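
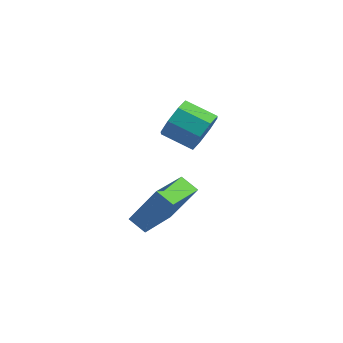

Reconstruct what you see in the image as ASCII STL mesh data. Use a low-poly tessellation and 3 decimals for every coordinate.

solid 
facet normal 0.886 0.237 -0.399
outer loop
vertex -0.143 2.172 4.016
vertex -0.382 1.76 3.24
vertex -0.459 2.604 3.571
endloop
endfacet
facet normal 0.096 0.747 0.657
outer loop
vertex -0.143 2.172 4.016
vertex -0.459 2.604 3.571
vertex -1.338 1.852 4.555
endloop
endfacet
facet normal 0.096 0.748 0.657
outer loop
vertex -1.338 1.852 4.555
vertex -0.459 2.604 3.571
vertex -1.655 2.284 4.11
endloop
endfacet
facet normal -0.885 -0.237 0.400
outer loop
vertex -1.338 1.852 4.555
vertex -1.655 2.284 4.11
vertex -1.578 1.44 3.78
endloop
endfacet
facet normal 0.886 0.237 -0.399
outer loop
vertex -0.459 2.604 3.571
vertex -0.382 1.76 3.24
vertex -0.73 2.542 2.933
endloop
endfacet
facet normal -0.253 0.967 0.013
outer loop
vertex -0.459 2.604 3.571
vertex -0.73 2.542 2.933
vertex -1.655 2.284 4.11
endloop
endfacet
facet normal -0.253 0.967 0.013
outer loop
vertex -1.655 2.284 4.11
vertex -0.73 2.542 2.933
vertex -1.926 2.222 3.472
endloop
endfacet
facet normal -0.886 -0.237 0.399
outer loop
vertex -1.655 2.284 4.11
vertex -1.926 2.222 3.472
vertex -1.578 1.44 3.78
endloop
endfacet
facet normal 0.885 0.237 -0.400
outer loop
vertex -0.73 2.542 2.933
vertex -0.382 1.76 3.24
vertex -0.798 2.022 2.474
endloop
endfacet
facet normal -0.454 0.622 -0.638
outer loop
vertex -0.73 2.542 2.933
vertex -0.798 2.022 2.474
vertex -1.926 2.222 3.472
endloop
endfacet
facet normal -0.454 0.622 -0.638
outer loop
vertex -1.926 2.222 3.472
vertex -0.798 2.022 2.474
vertex -1.993 1.702 3.013
endloop
endfacet
facet normal -0.886 -0.237 0.398
outer loop
vertex -1.926 2.222 3.472
vertex -1.993 1.702 3.013
vertex -1.578 1.44 3.78
endloop
endfacet
facet normal 0.885 0.237 -0.400
outer loop
vertex -0.798 2.022 2.474
vertex -0.382 1.76 3.24
vertex -0.622 1.348 2.465
endloop
endfacet
facet normal -0.390 -0.089 -0.917
outer loop
vertex -0.798 2.022 2.474
vertex -0.622 1.348 2.465
vertex -1.993 1.702 3.013
endloop
endfacet
facet normal -0.390 -0.089 -0.917
outer loop
vertex -1.993 1.702 3.013
vertex -0.622 1.348 2.465
vertex -1.817 1.028 3.004
endloop
endfacet
facet normal -0.886 -0.237 0.399
outer loop
vertex -1.993 1.702 3.013
vertex -1.817 1.028 3.004
vertex -1.578 1.44 3.78
endloop
endfacet
facet normal 0.885 0.237 -0.400
outer loop
vertex -0.622 1.348 2.465
vertex -0.382 1.76 3.24
vertex -0.305 0.916 2.91
endloop
endfacet
facet normal -0.096 -0.748 -0.657
outer loop
vertex -0.622 1.348 2.465
vertex -0.305 0.916 2.91
vertex -1.817 1.028 3.004
endloop
endfacet
facet normal -0.096 -0.747 -0.657
outer loop
vertex -1.817 1.028 3.004
vertex -0.305 0.916 2.91
vertex -1.501 0.596 3.449
endloop
endfacet
facet normal -0.886 -0.237 0.399
outer loop
vertex -1.817 1.028 3.004
vertex -1.501 0.596 3.449
vertex -1.578 1.44 3.78
endloop
endfacet
facet normal 0.886 0.237 -0.399
outer loop
vertex -0.305 0.916 2.91
vertex -0.382 1.76 3.24
vertex -0.034 0.978 3.548
endloop
endfacet
facet normal 0.253 -0.967 -0.013
outer loop
vertex -0.305 0.916 2.91
vertex -0.034 0.978 3.548
vertex -1.501 0.596 3.449
endloop
endfacet
facet normal 0.253 -0.967 -0.013
outer loop
vertex -1.501 0.596 3.449
vertex -0.034 0.978 3.548
vertex -1.23 0.658 4.087
endloop
endfacet
facet normal -0.886 -0.237 0.399
outer loop
vertex -1.501 0.596 3.449
vertex -1.23 0.658 4.087
vertex -1.578 1.44 3.78
endloop
endfacet
facet normal 0.886 0.237 -0.398
outer loop
vertex -0.034 0.978 3.548
vertex -0.382 1.76 3.24
vertex 0.033 1.498 4.007
endloop
endfacet
facet normal 0.454 -0.622 0.638
outer loop
vertex -0.034 0.978 3.548
vertex 0.033 1.498 4.007
vertex -1.23 0.658 4.087
endloop
endfacet
facet normal 0.454 -0.622 0.638
outer loop
vertex -1.23 0.658 4.087
vertex 0.033 1.498 4.007
vertex -1.162 1.178 4.546
endloop
endfacet
facet normal -0.885 -0.237 0.400
outer loop
vertex -1.23 0.658 4.087
vertex -1.162 1.178 4.546
vertex -1.578 1.44 3.78
endloop
endfacet
facet normal 0.886 0.237 -0.399
outer loop
vertex 0.033 1.498 4.007
vertex -0.382 1.76 3.24
vertex -0.143 2.172 4.016
endloop
endfacet
facet normal 0.390 0.089 0.917
outer loop
vertex 0.033 1.498 4.007
vertex -0.143 2.172 4.016
vertex -1.162 1.178 4.546
endloop
endfacet
facet normal 0.390 0.089 0.917
outer loop
vertex -1.162 1.178 4.546
vertex -0.143 2.172 4.016
vertex -1.338 1.852 4.555
endloop
endfacet
facet normal -0.885 -0.237 0.400
outer loop
vertex -1.162 1.178 4.546
vertex -1.338 1.852 4.555
vertex -1.578 1.44 3.78
endloop
endfacet
facet normal -0.862 -0.030 0.506
outer loop
vertex -1.095 -0.209 0.876
vertex -1.305 1.581 0.625
vertex -2.087 -0.567 -0.834
endloop
endfacet
facet normal 0.116 -0.984 0.138
outer loop
vertex -1.355 -0.541 -1.265
vertex -1.095 -0.209 0.876
vertex -2.087 -0.567 -0.834
endloop
endfacet
facet normal -0.862 -0.030 0.506
outer loop
vertex -2.087 -0.567 -0.834
vertex -1.305 1.581 0.625
vertex -2.298 1.224 -1.086
endloop
endfacet
facet normal -0.495 -0.178 -0.851
outer loop
vertex -2.298 1.224 -1.086
vertex -1.355 -0.541 -1.265
vertex -2.087 -0.567 -0.834
endloop
endfacet
facet normal 0.495 0.177 0.851
outer loop
vertex -1.095 -0.209 0.876
vertex -0.573 1.607 0.194
vertex -1.305 1.581 0.625
endloop
endfacet
facet normal 0.115 -0.984 0.139
outer loop
vertex -0.362 -0.184 0.446
vertex -1.095 -0.209 0.876
vertex -1.355 -0.541 -1.265
endloop
endfacet
facet normal 0.493 0.178 0.851
outer loop
vertex -0.362 -0.184 0.446
vertex -0.573 1.607 0.194
vertex -1.095 -0.209 0.876
endloop
endfacet
facet normal -0.116 0.984 -0.138
outer loop
vertex -1.305 1.581 0.625
vertex -0.573 1.607 0.194
vertex -2.298 1.224 -1.086
endloop
endfacet
facet normal -0.493 -0.177 -0.852
outer loop
vertex -1.565 1.249 -1.516
vertex -1.355 -0.541 -1.265
vertex -2.298 1.224 -1.086
endloop
endfacet
facet normal -0.115 0.984 -0.139
outer loop
vertex -2.298 1.224 -1.086
vertex -0.573 1.607 0.194
vertex -1.565 1.249 -1.516
endloop
endfacet
facet normal 0.862 0.030 -0.506
outer loop
vertex -1.565 1.249 -1.516
vertex -0.362 -0.184 0.446
vertex -1.355 -0.541 -1.265
endloop
endfacet
facet normal 0.862 0.030 -0.506
outer loop
vertex -0.573 1.607 0.194
vertex -0.362 -0.184 0.446
vertex -1.565 1.249 -1.516
endloop
endfacet

endsolid


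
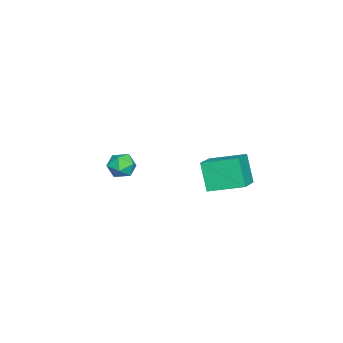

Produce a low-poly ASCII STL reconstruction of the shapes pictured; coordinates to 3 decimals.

solid 
facet normal -0.706 -0.708 0.020
outer loop
vertex -1.536 -3.852 -2.703
vertex -0.893 -4.502 -3.017
vertex -1.011 -4.358 -2.068
endloop
endfacet
facet normal -0.829 -0.212 0.517
outer loop
vertex -1.536 -3.852 -2.703
vertex -1.011 -4.358 -2.068
vertex -1.163 -3.414 -1.925
endloop
endfacet
facet normal -0.888 0.420 0.189
outer loop
vertex -1.536 -3.852 -2.703
vertex -1.163 -3.414 -1.925
vertex -1.138 -2.974 -2.786
endloop
endfacet
facet normal -0.800 0.314 -0.511
outer loop
vertex -1.536 -3.852 -2.703
vertex -1.138 -2.974 -2.786
vertex -0.971 -3.646 -3.461
endloop
endfacet
facet normal -0.688 -0.383 -0.617
outer loop
vertex -1.536 -3.852 -2.703
vertex -0.971 -3.646 -3.461
vertex -0.893 -4.502 -3.017
endloop
endfacet
facet normal -0.261 -0.185 0.947
outer loop
vertex -1.163 -3.414 -1.925
vertex -1.011 -4.358 -2.068
vertex -0.289 -3.794 -1.759
endloop
endfacet
facet normal -0.061 -0.988 0.142
outer loop
vertex -1.011 -4.358 -2.068
vertex -0.893 -4.502 -3.017
vertex -0.122 -4.466 -2.434
endloop
endfacet
facet normal -0.033 -0.463 -0.886
outer loop
vertex -0.893 -4.502 -3.017
vertex -0.971 -3.646 -3.461
vertex -0.097 -4.026 -3.295
endloop
endfacet
facet normal -0.214 0.665 -0.715
outer loop
vertex -0.971 -3.646 -3.461
vertex -1.138 -2.974 -2.786
vertex -0.249 -3.082 -3.152
endloop
endfacet
facet normal -0.355 0.837 0.417
outer loop
vertex -1.138 -2.974 -2.786
vertex -1.163 -3.414 -1.925
vertex -0.367 -2.938 -2.203
endloop
endfacet
facet normal 0.800 -0.314 0.511
outer loop
vertex 0.276 -3.588 -2.517
vertex -0.289 -3.794 -1.759
vertex -0.122 -4.466 -2.434
endloop
endfacet
facet normal 0.888 -0.420 -0.189
outer loop
vertex 0.276 -3.588 -2.517
vertex -0.122 -4.466 -2.434
vertex -0.097 -4.026 -3.295
endloop
endfacet
facet normal 0.829 0.212 -0.517
outer loop
vertex 0.276 -3.588 -2.517
vertex -0.097 -4.026 -3.295
vertex -0.249 -3.082 -3.152
endloop
endfacet
facet normal 0.706 0.708 -0.020
outer loop
vertex 0.276 -3.588 -2.517
vertex -0.249 -3.082 -3.152
vertex -0.367 -2.938 -2.203
endloop
endfacet
facet normal 0.688 0.383 0.617
outer loop
vertex 0.276 -3.588 -2.517
vertex -0.367 -2.938 -2.203
vertex -0.289 -3.794 -1.759
endloop
endfacet
facet normal 0.214 -0.665 0.715
outer loop
vertex -0.122 -4.466 -2.434
vertex -0.289 -3.794 -1.759
vertex -1.011 -4.358 -2.068
endloop
endfacet
facet normal 0.355 -0.837 -0.417
outer loop
vertex -0.097 -4.026 -3.295
vertex -0.122 -4.466 -2.434
vertex -0.893 -4.502 -3.017
endloop
endfacet
facet normal 0.261 0.185 -0.947
outer loop
vertex -0.249 -3.082 -3.152
vertex -0.097 -4.026 -3.295
vertex -0.971 -3.646 -3.461
endloop
endfacet
facet normal 0.061 0.988 -0.142
outer loop
vertex -0.367 -2.938 -2.203
vertex -0.249 -3.082 -3.152
vertex -1.138 -2.974 -2.786
endloop
endfacet
facet normal 0.033 0.463 0.886
outer loop
vertex -0.289 -3.794 -1.759
vertex -0.367 -2.938 -2.203
vertex -1.163 -3.414 -1.925
endloop
endfacet
facet normal -0.931 0.024 -0.365
outer loop
vertex 2.681 2.166 0.678
vertex 2.516 4.215 1.236
vertex 3.374 2.694 -1.056
endloop
endfacet
facet normal 0.078 -0.962 -0.262
outer loop
vertex 5.264 2.645 -0.316
vertex 2.681 2.166 0.678
vertex 3.374 2.694 -1.056
endloop
endfacet
facet normal -0.931 0.024 -0.365
outer loop
vertex 3.374 2.694 -1.056
vertex 2.516 4.215 1.236
vertex 3.209 4.743 -0.498
endloop
endfacet
facet normal 0.357 0.272 -0.894
outer loop
vertex 3.209 4.743 -0.498
vertex 5.264 2.645 -0.316
vertex 3.374 2.694 -1.056
endloop
endfacet
facet normal -0.357 -0.272 0.894
outer loop
vertex 2.681 2.166 0.678
vertex 4.406 4.166 1.976
vertex 2.516 4.215 1.236
endloop
endfacet
facet normal 0.078 -0.962 -0.262
outer loop
vertex 4.571 2.117 1.418
vertex 2.681 2.166 0.678
vertex 5.264 2.645 -0.316
endloop
endfacet
facet normal -0.357 -0.272 0.894
outer loop
vertex 4.571 2.117 1.418
vertex 4.406 4.166 1.976
vertex 2.681 2.166 0.678
endloop
endfacet
facet normal -0.078 0.962 0.262
outer loop
vertex 2.516 4.215 1.236
vertex 4.406 4.166 1.976
vertex 3.209 4.743 -0.498
endloop
endfacet
facet normal 0.357 0.272 -0.894
outer loop
vertex 5.099 4.694 0.242
vertex 5.264 2.645 -0.316
vertex 3.209 4.743 -0.498
endloop
endfacet
facet normal -0.078 0.962 0.262
outer loop
vertex 3.209 4.743 -0.498
vertex 4.406 4.166 1.976
vertex 5.099 4.694 0.242
endloop
endfacet
facet normal 0.931 -0.024 0.365
outer loop
vertex 5.099 4.694 0.242
vertex 4.571 2.117 1.418
vertex 5.264 2.645 -0.316
endloop
endfacet
facet normal 0.931 -0.024 0.365
outer loop
vertex 4.406 4.166 1.976
vertex 4.571 2.117 1.418
vertex 5.099 4.694 0.242
endloop
endfacet

endsolid


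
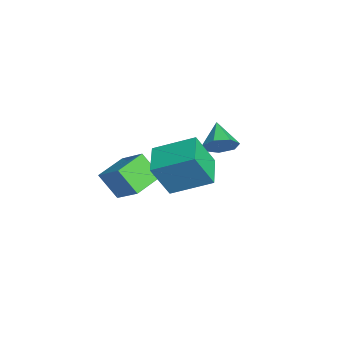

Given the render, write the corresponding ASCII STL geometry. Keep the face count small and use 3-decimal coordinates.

solid 
facet normal -0.964 0.177 0.200
outer loop
vertex 1.146 -1.559 1.057
vertex 1.687 0.354 1.975
vertex 0.945 -0.653 -0.714
endloop
endfacet
facet normal -0.246 -0.874 -0.419
outer loop
vertex 2.593 -0.954 -1.055
vertex 1.146 -1.559 1.057
vertex 0.945 -0.653 -0.714
endloop
endfacet
facet normal -0.964 0.177 0.200
outer loop
vertex 0.945 -0.653 -0.714
vertex 1.687 0.354 1.975
vertex 1.486 1.261 0.204
endloop
endfacet
facet normal -0.100 0.453 -0.886
outer loop
vertex 1.486 1.261 0.204
vertex 2.593 -0.954 -1.055
vertex 0.945 -0.653 -0.714
endloop
endfacet
facet normal 0.100 -0.453 0.886
outer loop
vertex 1.146 -1.559 1.057
vertex 3.335 0.053 1.634
vertex 1.687 0.354 1.975
endloop
endfacet
facet normal -0.247 -0.874 -0.419
outer loop
vertex 2.794 -1.861 0.716
vertex 1.146 -1.559 1.057
vertex 2.593 -0.954 -1.055
endloop
endfacet
facet normal 0.100 -0.453 0.886
outer loop
vertex 2.794 -1.861 0.716
vertex 3.335 0.053 1.634
vertex 1.146 -1.559 1.057
endloop
endfacet
facet normal 0.246 0.874 0.419
outer loop
vertex 1.687 0.354 1.975
vertex 3.335 0.053 1.634
vertex 1.486 1.261 0.204
endloop
endfacet
facet normal -0.100 0.453 -0.886
outer loop
vertex 3.134 0.959 -0.137
vertex 2.593 -0.954 -1.055
vertex 1.486 1.261 0.204
endloop
endfacet
facet normal 0.247 0.874 0.419
outer loop
vertex 1.486 1.261 0.204
vertex 3.335 0.053 1.634
vertex 3.134 0.959 -0.137
endloop
endfacet
facet normal 0.964 -0.177 -0.200
outer loop
vertex 3.134 0.959 -0.137
vertex 2.794 -1.861 0.716
vertex 2.593 -0.954 -1.055
endloop
endfacet
facet normal 0.964 -0.177 -0.200
outer loop
vertex 3.335 0.053 1.634
vertex 2.794 -1.861 0.716
vertex 3.134 0.959 -0.137
endloop
endfacet
facet normal -0.352 -0.507 0.787
outer loop
vertex -2.07 -2.777 -2.5
vertex -3.214 -1.491 -2.183
vertex -3.31 -3.611 -3.591
endloop
endfacet
facet normal 0.654 -0.735 -0.181
outer loop
vertex -2.726 -2.769 -4.897
vertex -2.07 -2.777 -2.5
vertex -3.31 -3.611 -3.591
endloop
endfacet
facet normal -0.352 -0.507 0.787
outer loop
vertex -3.31 -3.611 -3.591
vertex -3.214 -1.491 -2.183
vertex -4.454 -2.324 -3.274
endloop
endfacet
facet normal -0.670 -0.450 -0.590
outer loop
vertex -4.454 -2.324 -3.274
vertex -2.726 -2.769 -4.897
vertex -3.31 -3.611 -3.591
endloop
endfacet
facet normal 0.670 0.451 0.590
outer loop
vertex -2.07 -2.777 -2.5
vertex -2.63 -0.649 -3.489
vertex -3.214 -1.491 -2.183
endloop
endfacet
facet normal 0.653 -0.735 -0.181
outer loop
vertex -1.486 -1.936 -3.806
vertex -2.07 -2.777 -2.5
vertex -2.726 -2.769 -4.897
endloop
endfacet
facet normal 0.670 0.450 0.590
outer loop
vertex -1.486 -1.936 -3.806
vertex -2.63 -0.649 -3.489
vertex -2.07 -2.777 -2.5
endloop
endfacet
facet normal -0.653 0.735 0.182
outer loop
vertex -3.214 -1.491 -2.183
vertex -2.63 -0.649 -3.489
vertex -4.454 -2.324 -3.274
endloop
endfacet
facet normal -0.670 -0.451 -0.590
outer loop
vertex -3.87 -1.483 -4.58
vertex -2.726 -2.769 -4.897
vertex -4.454 -2.324 -3.274
endloop
endfacet
facet normal -0.654 0.735 0.181
outer loop
vertex -4.454 -2.324 -3.274
vertex -2.63 -0.649 -3.489
vertex -3.87 -1.483 -4.58
endloop
endfacet
facet normal 0.352 0.507 -0.787
outer loop
vertex -3.87 -1.483 -4.58
vertex -1.486 -1.936 -3.806
vertex -2.726 -2.769 -4.897
endloop
endfacet
facet normal 0.352 0.507 -0.787
outer loop
vertex -2.63 -0.649 -3.489
vertex -1.486 -1.936 -3.806
vertex -3.87 -1.483 -4.58
endloop
endfacet
facet normal 0.844 -0.010 -0.537
outer loop
vertex -2.393 2.641 -1.038
vertex -2.853 2.242 -1.754
vertex -2.728 3.156 -1.574
endloop
endfacet
facet normal -0.094 0.688 0.720
outer loop
vertex -2.393 2.641 -1.038
vertex -2.728 3.156 -1.574
vertex -4.187 2.258 -0.906
endloop
endfacet
facet normal 0.844 -0.010 -0.536
outer loop
vertex -2.728 3.156 -1.574
vertex -2.853 2.242 -1.754
vertex -3.157 2.982 -2.246
endloop
endfacet
facet normal -0.492 0.866 0.090
outer loop
vertex -2.728 3.156 -1.574
vertex -3.157 2.982 -2.246
vertex -4.187 2.258 -0.906
endloop
endfacet
facet normal 0.844 -0.010 -0.536
outer loop
vertex -3.157 2.982 -2.246
vertex -2.853 2.242 -1.754
vertex -3.357 2.251 -2.547
endloop
endfacet
facet normal -0.819 0.395 -0.416
outer loop
vertex -3.157 2.982 -2.246
vertex -3.357 2.251 -2.547
vertex -4.187 2.258 -0.906
endloop
endfacet
facet normal 0.844 -0.011 -0.536
outer loop
vertex -3.357 2.251 -2.547
vertex -2.853 2.242 -1.754
vertex -3.178 1.513 -2.25
endloop
endfacet
facet normal -0.830 -0.370 -0.418
outer loop
vertex -3.357 2.251 -2.547
vertex -3.178 1.513 -2.25
vertex -4.187 2.258 -0.906
endloop
endfacet
facet normal 0.844 -0.011 -0.537
outer loop
vertex -3.178 1.513 -2.25
vertex -2.853 2.242 -1.754
vertex -2.754 1.323 -1.58
endloop
endfacet
facet normal -0.516 -0.852 0.085
outer loop
vertex -3.178 1.513 -2.25
vertex -2.754 1.323 -1.58
vertex -4.187 2.258 -0.906
endloop
endfacet
facet normal 0.844 -0.011 -0.536
outer loop
vertex -2.754 1.323 -1.58
vertex -2.853 2.242 -1.754
vertex -2.405 1.825 -1.04
endloop
endfacet
facet normal -0.114 -0.690 0.715
outer loop
vertex -2.754 1.323 -1.58
vertex -2.405 1.825 -1.04
vertex -4.187 2.258 -0.906
endloop
endfacet
facet normal 0.844 -0.011 -0.536
outer loop
vertex -2.405 1.825 -1.04
vertex -2.853 2.242 -1.754
vertex -2.393 2.641 -1.038
endloop
endfacet
facet normal 0.074 -0.004 0.997
outer loop
vertex -2.405 1.825 -1.04
vertex -2.393 2.641 -1.038
vertex -4.187 2.258 -0.906
endloop
endfacet

endsolid


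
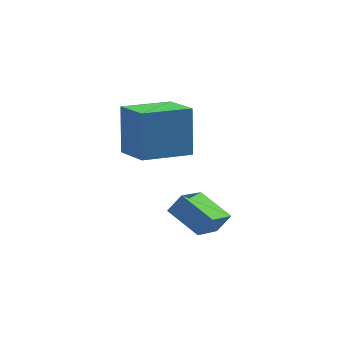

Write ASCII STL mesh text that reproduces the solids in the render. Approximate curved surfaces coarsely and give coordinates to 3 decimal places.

solid 
facet normal -0.607 -0.176 -0.775
outer loop
vertex -1.421 -3.183 -0.378
vertex -0.596 -1.985 -1.297
vertex -0.452 -4.248 -0.896
endloop
endfacet
facet normal -0.479 -0.696 0.534
outer loop
vertex 0.076 -4.095 -0.223
vertex -1.421 -3.183 -0.378
vertex -0.452 -4.248 -0.896
endloop
endfacet
facet normal -0.607 -0.176 -0.775
outer loop
vertex -0.452 -4.248 -0.896
vertex -0.596 -1.985 -1.297
vertex 0.373 -3.05 -1.815
endloop
endfacet
facet normal 0.633 -0.696 -0.339
outer loop
vertex 0.373 -3.05 -1.815
vertex 0.076 -4.095 -0.223
vertex -0.452 -4.248 -0.896
endloop
endfacet
facet normal -0.633 0.696 0.339
outer loop
vertex -1.421 -3.183 -0.378
vertex -0.068 -1.832 -0.624
vertex -0.596 -1.985 -1.297
endloop
endfacet
facet normal -0.479 -0.696 0.534
outer loop
vertex -0.893 -3.03 0.295
vertex -1.421 -3.183 -0.378
vertex 0.076 -4.095 -0.223
endloop
endfacet
facet normal -0.633 0.696 0.339
outer loop
vertex -0.893 -3.03 0.295
vertex -0.068 -1.832 -0.624
vertex -1.421 -3.183 -0.378
endloop
endfacet
facet normal 0.479 0.696 -0.534
outer loop
vertex -0.596 -1.985 -1.297
vertex -0.068 -1.832 -0.624
vertex 0.373 -3.05 -1.815
endloop
endfacet
facet normal 0.633 -0.696 -0.339
outer loop
vertex 0.901 -2.897 -1.142
vertex 0.076 -4.095 -0.223
vertex 0.373 -3.05 -1.815
endloop
endfacet
facet normal 0.479 0.696 -0.534
outer loop
vertex 0.373 -3.05 -1.815
vertex -0.068 -1.832 -0.624
vertex 0.901 -2.897 -1.142
endloop
endfacet
facet normal 0.607 0.176 0.775
outer loop
vertex 0.901 -2.897 -1.142
vertex -0.893 -3.03 0.295
vertex 0.076 -4.095 -0.223
endloop
endfacet
facet normal 0.607 0.176 0.775
outer loop
vertex -0.068 -1.832 -0.624
vertex -0.893 -3.03 0.295
vertex 0.901 -2.897 -1.142
endloop
endfacet
facet normal -0.925 -0.329 0.191
outer loop
vertex -2.202 -2.104 4.131
vertex -2.827 -0.714 3.497
vertex -2.271 -2.967 2.306
endloop
endfacet
facet normal 0.379 -0.842 0.384
outer loop
vertex -0.413 -2.306 1.923
vertex -2.202 -2.104 4.131
vertex -2.271 -2.967 2.306
endloop
endfacet
facet normal -0.925 -0.329 0.192
outer loop
vertex -2.271 -2.967 2.306
vertex -2.827 -0.714 3.497
vertex -2.897 -1.578 1.673
endloop
endfacet
facet normal -0.034 -0.427 -0.904
outer loop
vertex -2.897 -1.578 1.673
vertex -0.413 -2.306 1.923
vertex -2.271 -2.967 2.306
endloop
endfacet
facet normal 0.034 0.427 0.903
outer loop
vertex -2.202 -2.104 4.131
vertex -0.969 -0.053 3.114
vertex -2.827 -0.714 3.497
endloop
endfacet
facet normal 0.379 -0.842 0.384
outer loop
vertex -0.343 -1.442 3.747
vertex -2.202 -2.104 4.131
vertex -0.413 -2.306 1.923
endloop
endfacet
facet normal 0.034 0.427 0.903
outer loop
vertex -0.343 -1.442 3.747
vertex -0.969 -0.053 3.114
vertex -2.202 -2.104 4.131
endloop
endfacet
facet normal -0.379 0.842 -0.384
outer loop
vertex -2.827 -0.714 3.497
vertex -0.969 -0.053 3.114
vertex -2.897 -1.578 1.673
endloop
endfacet
facet normal -0.034 -0.427 -0.903
outer loop
vertex -1.038 -0.916 1.289
vertex -0.413 -2.306 1.923
vertex -2.897 -1.578 1.673
endloop
endfacet
facet normal -0.379 0.842 -0.384
outer loop
vertex -2.897 -1.578 1.673
vertex -0.969 -0.053 3.114
vertex -1.038 -0.916 1.289
endloop
endfacet
facet normal 0.925 0.329 -0.191
outer loop
vertex -1.038 -0.916 1.289
vertex -0.343 -1.442 3.747
vertex -0.413 -2.306 1.923
endloop
endfacet
facet normal 0.925 0.330 -0.191
outer loop
vertex -0.969 -0.053 3.114
vertex -0.343 -1.442 3.747
vertex -1.038 -0.916 1.289
endloop
endfacet

endsolid


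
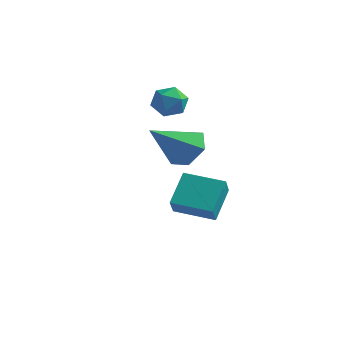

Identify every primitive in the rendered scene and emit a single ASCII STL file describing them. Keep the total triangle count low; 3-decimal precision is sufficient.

solid 
facet normal -0.987 -0.158 0.009
outer loop
vertex 1.306 -0.192 2.043
vertex 1.413 -0.848 2.243
vertex 1.337 -0.348 2.718
endloop
endfacet
facet normal -0.837 0.524 0.160
outer loop
vertex 1.306 -0.192 2.043
vertex 1.337 -0.348 2.718
vertex 1.65 0.224 2.48
endloop
endfacet
facet normal -0.468 0.794 -0.387
outer loop
vertex 1.306 -0.192 2.043
vertex 1.65 0.224 2.48
vertex 1.918 0.078 1.857
endloop
endfacet
facet normal -0.390 0.280 -0.877
outer loop
vertex 1.306 -0.192 2.043
vertex 1.918 0.078 1.857
vertex 1.772 -0.585 1.71
endloop
endfacet
facet normal -0.711 -0.309 -0.631
outer loop
vertex 1.306 -0.192 2.043
vertex 1.772 -0.585 1.71
vertex 1.413 -0.848 2.243
endloop
endfacet
facet normal -0.417 0.534 0.735
outer loop
vertex 1.65 0.224 2.48
vertex 1.337 -0.348 2.718
vertex 1.968 -0.175 2.95
endloop
endfacet
facet normal -0.660 -0.568 0.492
outer loop
vertex 1.337 -0.348 2.718
vertex 1.413 -0.848 2.243
vertex 1.822 -0.838 2.803
endloop
endfacet
facet normal -0.214 -0.811 -0.544
outer loop
vertex 1.413 -0.848 2.243
vertex 1.772 -0.585 1.71
vertex 2.09 -0.984 2.18
endloop
endfacet
facet normal 0.307 0.141 -0.941
outer loop
vertex 1.772 -0.585 1.71
vertex 1.918 0.078 1.857
vertex 2.403 -0.412 1.942
endloop
endfacet
facet normal 0.181 0.972 -0.150
outer loop
vertex 1.918 0.078 1.857
vertex 1.65 0.224 2.48
vertex 2.327 0.088 2.417
endloop
endfacet
facet normal 0.390 -0.280 0.877
outer loop
vertex 2.434 -0.568 2.617
vertex 1.968 -0.175 2.95
vertex 1.822 -0.838 2.803
endloop
endfacet
facet normal 0.468 -0.794 0.387
outer loop
vertex 2.434 -0.568 2.617
vertex 1.822 -0.838 2.803
vertex 2.09 -0.984 2.18
endloop
endfacet
facet normal 0.837 -0.524 -0.160
outer loop
vertex 2.434 -0.568 2.617
vertex 2.09 -0.984 2.18
vertex 2.403 -0.412 1.942
endloop
endfacet
facet normal 0.987 0.158 -0.009
outer loop
vertex 2.434 -0.568 2.617
vertex 2.403 -0.412 1.942
vertex 2.327 0.088 2.417
endloop
endfacet
facet normal 0.711 0.309 0.631
outer loop
vertex 2.434 -0.568 2.617
vertex 2.327 0.088 2.417
vertex 1.968 -0.175 2.95
endloop
endfacet
facet normal -0.307 -0.141 0.941
outer loop
vertex 1.822 -0.838 2.803
vertex 1.968 -0.175 2.95
vertex 1.337 -0.348 2.718
endloop
endfacet
facet normal -0.181 -0.972 0.150
outer loop
vertex 2.09 -0.984 2.18
vertex 1.822 -0.838 2.803
vertex 1.413 -0.848 2.243
endloop
endfacet
facet normal 0.417 -0.534 -0.735
outer loop
vertex 2.403 -0.412 1.942
vertex 2.09 -0.984 2.18
vertex 1.772 -0.585 1.71
endloop
endfacet
facet normal 0.660 0.568 -0.492
outer loop
vertex 2.327 0.088 2.417
vertex 2.403 -0.412 1.942
vertex 1.918 0.078 1.857
endloop
endfacet
facet normal 0.214 0.811 0.544
outer loop
vertex 1.968 -0.175 2.95
vertex 2.327 0.088 2.417
vertex 1.65 0.224 2.48
endloop
endfacet
facet normal 0.381 0.675 -0.631
outer loop
vertex 4.812 -3.263 1.971
vertex 4.064 -3.049 1.748
vertex 4.424 -2.673 2.368
endloop
endfacet
facet normal 0.592 -0.144 0.793
outer loop
vertex 4.812 -3.263 1.971
vertex 4.424 -2.673 2.368
vertex 3.396 -4.231 2.852
endloop
endfacet
facet normal 0.382 0.675 -0.631
outer loop
vertex 4.424 -2.673 2.368
vertex 4.064 -3.049 1.748
vertex 3.675 -2.459 2.144
endloop
endfacet
facet normal -0.161 0.388 0.908
outer loop
vertex 4.424 -2.673 2.368
vertex 3.675 -2.459 2.144
vertex 3.396 -4.231 2.852
endloop
endfacet
facet normal 0.381 0.675 -0.632
outer loop
vertex 3.675 -2.459 2.144
vertex 4.064 -3.049 1.748
vertex 3.315 -2.836 1.524
endloop
endfacet
facet normal -0.894 0.280 0.349
outer loop
vertex 3.675 -2.459 2.144
vertex 3.315 -2.836 1.524
vertex 3.396 -4.231 2.852
endloop
endfacet
facet normal 0.381 0.676 -0.631
outer loop
vertex 3.315 -2.836 1.524
vertex 4.064 -3.049 1.748
vertex 3.704 -3.426 1.127
endloop
endfacet
facet normal -0.875 -0.359 -0.324
outer loop
vertex 3.315 -2.836 1.524
vertex 3.704 -3.426 1.127
vertex 3.396 -4.231 2.852
endloop
endfacet
facet normal 0.381 0.675 -0.631
outer loop
vertex 3.704 -3.426 1.127
vertex 4.064 -3.049 1.748
vertex 4.452 -3.639 1.351
endloop
endfacet
facet normal -0.123 -0.891 -0.438
outer loop
vertex 3.704 -3.426 1.127
vertex 4.452 -3.639 1.351
vertex 3.396 -4.231 2.852
endloop
endfacet
facet normal 0.381 0.675 -0.631
outer loop
vertex 4.452 -3.639 1.351
vertex 4.064 -3.049 1.748
vertex 4.812 -3.263 1.971
endloop
endfacet
facet normal 0.610 -0.783 0.121
outer loop
vertex 4.452 -3.639 1.351
vertex 4.812 -3.263 1.971
vertex 3.396 -4.231 2.852
endloop
endfacet
facet normal -0.973 -0.197 0.118
outer loop
vertex 2.601 -0.734 -0.678
vertex 2.4 -0.163 -1.384
vertex 2.71 -1.811 -1.581
endloop
endfacet
facet normal 0.216 -0.614 0.759
outer loop
vertex 4.16 -1.517 -1.756
vertex 2.601 -0.734 -0.678
vertex 2.71 -1.811 -1.581
endloop
endfacet
facet normal -0.973 -0.197 0.118
outer loop
vertex 2.71 -1.811 -1.581
vertex 2.4 -0.163 -1.384
vertex 2.509 -1.24 -2.287
endloop
endfacet
facet normal 0.078 -0.764 -0.640
outer loop
vertex 2.509 -1.24 -2.287
vertex 4.16 -1.517 -1.756
vertex 2.71 -1.811 -1.581
endloop
endfacet
facet normal -0.078 0.764 0.640
outer loop
vertex 2.601 -0.734 -0.678
vertex 3.85 0.131 -1.559
vertex 2.4 -0.163 -1.384
endloop
endfacet
facet normal 0.216 -0.614 0.759
outer loop
vertex 4.051 -0.44 -0.853
vertex 2.601 -0.734 -0.678
vertex 4.16 -1.517 -1.756
endloop
endfacet
facet normal -0.078 0.764 0.640
outer loop
vertex 4.051 -0.44 -0.853
vertex 3.85 0.131 -1.559
vertex 2.601 -0.734 -0.678
endloop
endfacet
facet normal -0.216 0.614 -0.759
outer loop
vertex 2.4 -0.163 -1.384
vertex 3.85 0.131 -1.559
vertex 2.509 -1.24 -2.287
endloop
endfacet
facet normal 0.078 -0.764 -0.640
outer loop
vertex 3.959 -0.946 -2.462
vertex 4.16 -1.517 -1.756
vertex 2.509 -1.24 -2.287
endloop
endfacet
facet normal -0.216 0.614 -0.759
outer loop
vertex 2.509 -1.24 -2.287
vertex 3.85 0.131 -1.559
vertex 3.959 -0.946 -2.462
endloop
endfacet
facet normal 0.973 0.197 -0.118
outer loop
vertex 3.959 -0.946 -2.462
vertex 4.051 -0.44 -0.853
vertex 4.16 -1.517 -1.756
endloop
endfacet
facet normal 0.973 0.197 -0.118
outer loop
vertex 3.85 0.131 -1.559
vertex 4.051 -0.44 -0.853
vertex 3.959 -0.946 -2.462
endloop
endfacet

endsolid


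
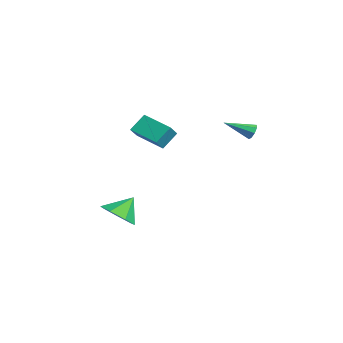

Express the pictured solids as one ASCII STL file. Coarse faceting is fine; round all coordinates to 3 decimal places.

solid 
facet normal 0.236 0.877 -0.418
outer loop
vertex 0.47 3.25 2.708
vertex 0.173 3.145 2.32
vertex 0.111 3.372 2.761
endloop
endfacet
facet normal 0.180 0.106 0.978
outer loop
vertex 0.47 3.25 2.708
vertex 0.111 3.372 2.761
vertex -0.213 1.715 3.0
endloop
endfacet
facet normal 0.237 0.877 -0.418
outer loop
vertex 0.111 3.372 2.761
vertex 0.173 3.145 2.32
vertex -0.212 3.361 2.555
endloop
endfacet
facet normal -0.530 0.222 0.819
outer loop
vertex 0.111 3.372 2.761
vertex -0.212 3.361 2.555
vertex -0.213 1.715 3.0
endloop
endfacet
facet normal 0.237 0.877 -0.418
outer loop
vertex -0.212 3.361 2.555
vertex 0.173 3.145 2.32
vertex -0.309 3.223 2.211
endloop
endfacet
facet normal -0.967 0.067 0.246
outer loop
vertex -0.212 3.361 2.555
vertex -0.309 3.223 2.211
vertex -0.213 1.715 3.0
endloop
endfacet
facet normal 0.236 0.877 -0.417
outer loop
vertex -0.309 3.223 2.211
vertex 0.173 3.145 2.32
vertex -0.124 3.04 1.931
endloop
endfacet
facet normal -0.875 -0.267 -0.404
outer loop
vertex -0.309 3.223 2.211
vertex -0.124 3.04 1.931
vertex -0.213 1.715 3.0
endloop
endfacet
facet normal 0.237 0.877 -0.417
outer loop
vertex -0.124 3.04 1.931
vertex 0.173 3.145 2.32
vertex 0.235 2.918 1.878
endloop
endfacet
facet normal -0.309 -0.584 -0.750
outer loop
vertex -0.124 3.04 1.931
vertex 0.235 2.918 1.878
vertex -0.213 1.715 3.0
endloop
endfacet
facet normal 0.236 0.877 -0.417
outer loop
vertex 0.235 2.918 1.878
vertex 0.173 3.145 2.32
vertex 0.558 2.929 2.084
endloop
endfacet
facet normal 0.401 -0.700 -0.591
outer loop
vertex 0.235 2.918 1.878
vertex 0.558 2.929 2.084
vertex -0.213 1.715 3.0
endloop
endfacet
facet normal 0.237 0.878 -0.416
outer loop
vertex 0.558 2.929 2.084
vertex 0.173 3.145 2.32
vertex 0.655 3.066 2.428
endloop
endfacet
facet normal 0.838 -0.546 -0.019
outer loop
vertex 0.558 2.929 2.084
vertex 0.655 3.066 2.428
vertex -0.213 1.715 3.0
endloop
endfacet
facet normal 0.238 0.876 -0.419
outer loop
vertex 0.655 3.066 2.428
vertex 0.173 3.145 2.32
vertex 0.47 3.25 2.708
endloop
endfacet
facet normal 0.746 -0.212 0.632
outer loop
vertex 0.655 3.066 2.428
vertex 0.47 3.25 2.708
vertex -0.213 1.715 3.0
endloop
endfacet
facet normal 0.195 -0.657 -0.728
outer loop
vertex 2.116 -4.169 -1.989
vertex 1.078 -4.273 -2.173
vertex 1.761 -3.589 -2.608
endloop
endfacet
facet normal 0.637 0.710 0.300
outer loop
vertex 2.116 -4.169 -1.989
vertex 1.761 -3.589 -2.608
vertex 0.802 -3.347 -1.147
endloop
endfacet
facet normal 0.195 -0.658 -0.728
outer loop
vertex 1.761 -3.589 -2.608
vertex 1.078 -4.273 -2.173
vertex 0.891 -3.524 -2.9
endloop
endfacet
facet normal 0.106 0.990 -0.095
outer loop
vertex 1.761 -3.589 -2.608
vertex 0.891 -3.524 -2.9
vertex 0.802 -3.347 -1.147
endloop
endfacet
facet normal 0.195 -0.658 -0.728
outer loop
vertex 0.891 -3.524 -2.9
vertex 1.078 -4.273 -2.173
vertex 0.162 -4.024 -2.644
endloop
endfacet
facet normal -0.588 0.801 -0.111
outer loop
vertex 0.891 -3.524 -2.9
vertex 0.162 -4.024 -2.644
vertex 0.802 -3.347 -1.147
endloop
endfacet
facet normal 0.195 -0.657 -0.728
outer loop
vertex 0.162 -4.024 -2.644
vertex 1.078 -4.273 -2.173
vertex 0.122 -4.711 -2.034
endloop
endfacet
facet normal -0.921 0.288 0.264
outer loop
vertex 0.162 -4.024 -2.644
vertex 0.122 -4.711 -2.034
vertex 0.802 -3.347 -1.147
endloop
endfacet
facet normal 0.195 -0.657 -0.728
outer loop
vertex 0.122 -4.711 -2.034
vertex 1.078 -4.273 -2.173
vertex 0.802 -5.069 -1.529
endloop
endfacet
facet normal -0.643 -0.166 0.748
outer loop
vertex 0.122 -4.711 -2.034
vertex 0.802 -5.069 -1.529
vertex 0.802 -3.347 -1.147
endloop
endfacet
facet normal 0.196 -0.657 -0.728
outer loop
vertex 0.802 -5.069 -1.529
vertex 1.078 -4.273 -2.173
vertex 1.69 -4.828 -1.508
endloop
endfacet
facet normal 0.036 -0.216 0.976
outer loop
vertex 0.802 -5.069 -1.529
vertex 1.69 -4.828 -1.508
vertex 0.802 -3.347 -1.147
endloop
endfacet
facet normal 0.195 -0.657 -0.728
outer loop
vertex 1.69 -4.828 -1.508
vertex 1.078 -4.273 -2.173
vertex 2.116 -4.169 -1.989
endloop
endfacet
facet normal 0.606 0.174 0.776
outer loop
vertex 1.69 -4.828 -1.508
vertex 2.116 -4.169 -1.989
vertex 0.802 -3.347 -1.147
endloop
endfacet
facet normal -0.548 0.505 -0.667
outer loop
vertex -2.282 -1.481 2.748
vertex -0.852 -0.547 2.281
vertex -2.018 -2.307 1.905
endloop
endfacet
facet normal -0.808 -0.527 0.264
outer loop
vertex -1.448 -2.833 2.599
vertex -2.282 -1.481 2.748
vertex -2.018 -2.307 1.905
endloop
endfacet
facet normal -0.547 0.505 -0.667
outer loop
vertex -2.018 -2.307 1.905
vertex -0.852 -0.547 2.281
vertex -0.588 -1.374 1.438
endloop
endfacet
facet normal 0.218 -0.683 -0.697
outer loop
vertex -0.588 -1.374 1.438
vertex -1.448 -2.833 2.599
vertex -2.018 -2.307 1.905
endloop
endfacet
facet normal -0.218 0.683 0.697
outer loop
vertex -2.282 -1.481 2.748
vertex -0.282 -1.073 2.975
vertex -0.852 -0.547 2.281
endloop
endfacet
facet normal -0.808 -0.527 0.264
outer loop
vertex -1.712 -2.006 3.442
vertex -2.282 -1.481 2.748
vertex -1.448 -2.833 2.599
endloop
endfacet
facet normal -0.218 0.683 0.696
outer loop
vertex -1.712 -2.006 3.442
vertex -0.282 -1.073 2.975
vertex -2.282 -1.481 2.748
endloop
endfacet
facet normal 0.808 0.527 -0.264
outer loop
vertex -0.852 -0.547 2.281
vertex -0.282 -1.073 2.975
vertex -0.588 -1.374 1.438
endloop
endfacet
facet normal 0.219 -0.683 -0.697
outer loop
vertex -0.018 -1.899 2.132
vertex -1.448 -2.833 2.599
vertex -0.588 -1.374 1.438
endloop
endfacet
facet normal 0.807 0.528 -0.264
outer loop
vertex -0.588 -1.374 1.438
vertex -0.282 -1.073 2.975
vertex -0.018 -1.899 2.132
endloop
endfacet
facet normal 0.548 -0.505 0.667
outer loop
vertex -0.018 -1.899 2.132
vertex -1.712 -2.006 3.442
vertex -1.448 -2.833 2.599
endloop
endfacet
facet normal 0.548 -0.506 0.667
outer loop
vertex -0.282 -1.073 2.975
vertex -1.712 -2.006 3.442
vertex -0.018 -1.899 2.132
endloop
endfacet

endsolid


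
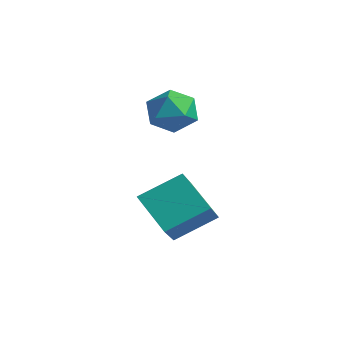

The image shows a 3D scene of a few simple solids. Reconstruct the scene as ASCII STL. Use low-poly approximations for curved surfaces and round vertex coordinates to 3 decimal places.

solid 
facet normal -0.744 0.616 0.258
outer loop
vertex -3.765 0.818 2.913
vertex -3.237 0.986 4.035
vertex -2.94 1.743 3.084
endloop
endfacet
facet normal -0.626 0.640 -0.445
outer loop
vertex -3.765 0.818 2.913
vertex -2.94 1.743 3.084
vertex -2.901 1.055 2.04
endloop
endfacet
facet normal -0.708 -0.019 -0.706
outer loop
vertex -3.765 0.818 2.913
vertex -2.901 1.055 2.04
vertex -3.174 -0.127 2.345
endloop
endfacet
facet normal -0.878 -0.451 -0.163
outer loop
vertex -3.765 0.818 2.913
vertex -3.174 -0.127 2.345
vertex -3.381 -0.17 3.579
endloop
endfacet
facet normal -0.900 -0.058 0.432
outer loop
vertex -3.765 0.818 2.913
vertex -3.381 -0.17 3.579
vertex -3.237 0.986 4.035
endloop
endfacet
facet normal 0.052 0.835 -0.548
outer loop
vertex -2.901 1.055 2.04
vertex -2.94 1.743 3.084
vertex -1.839 1.37 2.621
endloop
endfacet
facet normal -0.139 0.795 0.590
outer loop
vertex -2.94 1.743 3.084
vertex -3.237 0.986 4.035
vertex -2.046 1.327 3.855
endloop
endfacet
facet normal -0.390 -0.296 0.872
outer loop
vertex -3.237 0.986 4.035
vertex -3.381 -0.17 3.579
vertex -2.319 0.145 4.16
endloop
endfacet
facet normal -0.354 -0.931 -0.092
outer loop
vertex -3.381 -0.17 3.579
vertex -3.174 -0.127 2.345
vertex -2.28 -0.543 3.116
endloop
endfacet
facet normal -0.080 -0.232 -0.969
outer loop
vertex -3.174 -0.127 2.345
vertex -2.901 1.055 2.04
vertex -1.983 0.214 2.165
endloop
endfacet
facet normal 0.878 0.451 0.163
outer loop
vertex -1.455 0.382 3.287
vertex -1.839 1.37 2.621
vertex -2.046 1.327 3.855
endloop
endfacet
facet normal 0.708 0.019 0.706
outer loop
vertex -1.455 0.382 3.287
vertex -2.046 1.327 3.855
vertex -2.319 0.145 4.16
endloop
endfacet
facet normal 0.626 -0.640 0.445
outer loop
vertex -1.455 0.382 3.287
vertex -2.319 0.145 4.16
vertex -2.28 -0.543 3.116
endloop
endfacet
facet normal 0.744 -0.616 -0.258
outer loop
vertex -1.455 0.382 3.287
vertex -2.28 -0.543 3.116
vertex -1.983 0.214 2.165
endloop
endfacet
facet normal 0.900 0.058 -0.432
outer loop
vertex -1.455 0.382 3.287
vertex -1.983 0.214 2.165
vertex -1.839 1.37 2.621
endloop
endfacet
facet normal 0.354 0.931 0.092
outer loop
vertex -2.046 1.327 3.855
vertex -1.839 1.37 2.621
vertex -2.94 1.743 3.084
endloop
endfacet
facet normal 0.080 0.232 0.969
outer loop
vertex -2.319 0.145 4.16
vertex -2.046 1.327 3.855
vertex -3.237 0.986 4.035
endloop
endfacet
facet normal -0.052 -0.835 0.548
outer loop
vertex -2.28 -0.543 3.116
vertex -2.319 0.145 4.16
vertex -3.381 -0.17 3.579
endloop
endfacet
facet normal 0.139 -0.795 -0.590
outer loop
vertex -1.983 0.214 2.165
vertex -2.28 -0.543 3.116
vertex -3.174 -0.127 2.345
endloop
endfacet
facet normal 0.390 0.296 -0.872
outer loop
vertex -1.839 1.37 2.621
vertex -1.983 0.214 2.165
vertex -2.901 1.055 2.04
endloop
endfacet
facet normal -0.810 -0.015 0.586
outer loop
vertex 0.592 -3.662 0.604
vertex 1.326 -1.941 1.663
vertex -0.356 -2.47 -0.677
endloop
endfacet
facet normal -0.342 -0.801 -0.492
outer loop
vertex 1.394 -2.439 -1.943
vertex 0.592 -3.662 0.604
vertex -0.356 -2.47 -0.677
endloop
endfacet
facet normal -0.810 -0.015 0.586
outer loop
vertex -0.356 -2.47 -0.677
vertex 1.326 -1.941 1.663
vertex 0.378 -0.749 0.382
endloop
endfacet
facet normal -0.476 0.599 -0.644
outer loop
vertex 0.378 -0.749 0.382
vertex 1.394 -2.439 -1.943
vertex -0.356 -2.47 -0.677
endloop
endfacet
facet normal 0.476 -0.599 0.644
outer loop
vertex 0.592 -3.662 0.604
vertex 3.076 -1.91 0.397
vertex 1.326 -1.941 1.663
endloop
endfacet
facet normal -0.342 -0.801 -0.492
outer loop
vertex 2.342 -3.631 -0.662
vertex 0.592 -3.662 0.604
vertex 1.394 -2.439 -1.943
endloop
endfacet
facet normal 0.476 -0.599 0.644
outer loop
vertex 2.342 -3.631 -0.662
vertex 3.076 -1.91 0.397
vertex 0.592 -3.662 0.604
endloop
endfacet
facet normal 0.342 0.801 0.492
outer loop
vertex 1.326 -1.941 1.663
vertex 3.076 -1.91 0.397
vertex 0.378 -0.749 0.382
endloop
endfacet
facet normal -0.476 0.599 -0.644
outer loop
vertex 2.128 -0.718 -0.884
vertex 1.394 -2.439 -1.943
vertex 0.378 -0.749 0.382
endloop
endfacet
facet normal 0.342 0.801 0.492
outer loop
vertex 0.378 -0.749 0.382
vertex 3.076 -1.91 0.397
vertex 2.128 -0.718 -0.884
endloop
endfacet
facet normal 0.810 0.015 -0.586
outer loop
vertex 2.128 -0.718 -0.884
vertex 2.342 -3.631 -0.662
vertex 1.394 -2.439 -1.943
endloop
endfacet
facet normal 0.810 0.015 -0.586
outer loop
vertex 3.076 -1.91 0.397
vertex 2.342 -3.631 -0.662
vertex 2.128 -0.718 -0.884
endloop
endfacet

endsolid


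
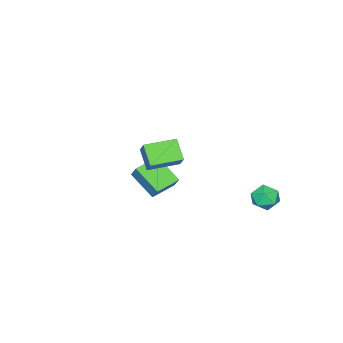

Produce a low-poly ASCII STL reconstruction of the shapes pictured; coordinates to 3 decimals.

solid 
facet normal -0.800 0.596 0.066
outer loop
vertex 2.408 1.596 3.665
vertex 2.92 2.38 2.793
vertex 1.899 1.004 2.834
endloop
endfacet
facet normal -0.401 -0.612 0.682
outer loop
vertex 3.22 0.02 2.727
vertex 2.408 1.596 3.665
vertex 1.899 1.004 2.834
endloop
endfacet
facet normal -0.801 0.596 0.064
outer loop
vertex 1.899 1.004 2.834
vertex 2.92 2.38 2.793
vertex 2.412 1.787 1.962
endloop
endfacet
facet normal -0.446 -0.519 -0.729
outer loop
vertex 2.412 1.787 1.962
vertex 3.22 0.02 2.727
vertex 1.899 1.004 2.834
endloop
endfacet
facet normal 0.446 0.519 0.729
outer loop
vertex 2.408 1.596 3.665
vertex 4.241 1.396 2.686
vertex 2.92 2.38 2.793
endloop
endfacet
facet normal -0.401 -0.612 0.682
outer loop
vertex 3.728 0.613 3.558
vertex 2.408 1.596 3.665
vertex 3.22 0.02 2.727
endloop
endfacet
facet normal 0.446 0.520 0.729
outer loop
vertex 3.728 0.613 3.558
vertex 4.241 1.396 2.686
vertex 2.408 1.596 3.665
endloop
endfacet
facet normal 0.401 0.612 -0.682
outer loop
vertex 2.92 2.38 2.793
vertex 4.241 1.396 2.686
vertex 2.412 1.787 1.962
endloop
endfacet
facet normal -0.446 -0.519 -0.729
outer loop
vertex 3.732 0.804 1.855
vertex 3.22 0.02 2.727
vertex 2.412 1.787 1.962
endloop
endfacet
facet normal 0.401 0.612 -0.682
outer loop
vertex 2.412 1.787 1.962
vertex 4.241 1.396 2.686
vertex 3.732 0.804 1.855
endloop
endfacet
facet normal 0.801 -0.595 -0.065
outer loop
vertex 3.732 0.804 1.855
vertex 3.728 0.613 3.558
vertex 3.22 0.02 2.727
endloop
endfacet
facet normal 0.800 -0.597 -0.065
outer loop
vertex 4.241 1.396 2.686
vertex 3.728 0.613 3.558
vertex 3.732 0.804 1.855
endloop
endfacet
facet normal -0.701 0.075 0.709
outer loop
vertex -3.632 3.539 -2.685
vertex -4.095 2.927 -3.078
vertex -3.513 2.71 -2.48
endloop
endfacet
facet normal -0.056 0.232 0.971
outer loop
vertex -3.632 3.539 -2.685
vertex -3.513 2.71 -2.48
vertex -2.834 3.234 -2.566
endloop
endfacet
facet normal 0.208 0.777 0.595
outer loop
vertex -3.632 3.539 -2.685
vertex -2.834 3.234 -2.566
vertex -2.996 3.776 -3.217
endloop
endfacet
facet normal -0.273 0.957 0.099
outer loop
vertex -3.632 3.539 -2.685
vertex -2.996 3.776 -3.217
vertex -3.776 3.586 -3.534
endloop
endfacet
facet normal -0.835 0.522 0.171
outer loop
vertex -3.632 3.539 -2.685
vertex -3.776 3.586 -3.534
vertex -4.095 2.927 -3.078
endloop
endfacet
facet normal 0.367 -0.334 0.868
outer loop
vertex -2.834 3.234 -2.566
vertex -3.513 2.71 -2.48
vertex -2.804 2.434 -2.886
endloop
endfacet
facet normal -0.676 -0.587 0.445
outer loop
vertex -3.513 2.71 -2.48
vertex -4.095 2.927 -3.078
vertex -3.584 2.244 -3.203
endloop
endfacet
facet normal -0.894 0.137 -0.427
outer loop
vertex -4.095 2.927 -3.078
vertex -3.776 3.586 -3.534
vertex -3.746 2.786 -3.854
endloop
endfacet
facet normal 0.016 0.840 -0.543
outer loop
vertex -3.776 3.586 -3.534
vertex -2.996 3.776 -3.217
vertex -3.067 3.31 -3.94
endloop
endfacet
facet normal 0.796 0.548 0.258
outer loop
vertex -2.996 3.776 -3.217
vertex -2.834 3.234 -2.566
vertex -2.485 3.093 -3.342
endloop
endfacet
facet normal 0.273 -0.957 -0.099
outer loop
vertex -2.948 2.481 -3.735
vertex -2.804 2.434 -2.886
vertex -3.584 2.244 -3.203
endloop
endfacet
facet normal -0.208 -0.777 -0.595
outer loop
vertex -2.948 2.481 -3.735
vertex -3.584 2.244 -3.203
vertex -3.746 2.786 -3.854
endloop
endfacet
facet normal 0.056 -0.232 -0.971
outer loop
vertex -2.948 2.481 -3.735
vertex -3.746 2.786 -3.854
vertex -3.067 3.31 -3.94
endloop
endfacet
facet normal 0.701 -0.075 -0.709
outer loop
vertex -2.948 2.481 -3.735
vertex -3.067 3.31 -3.94
vertex -2.485 3.093 -3.342
endloop
endfacet
facet normal 0.835 -0.522 -0.171
outer loop
vertex -2.948 2.481 -3.735
vertex -2.485 3.093 -3.342
vertex -2.804 2.434 -2.886
endloop
endfacet
facet normal -0.016 -0.840 0.543
outer loop
vertex -3.584 2.244 -3.203
vertex -2.804 2.434 -2.886
vertex -3.513 2.71 -2.48
endloop
endfacet
facet normal -0.796 -0.548 -0.258
outer loop
vertex -3.746 2.786 -3.854
vertex -3.584 2.244 -3.203
vertex -4.095 2.927 -3.078
endloop
endfacet
facet normal -0.367 0.334 -0.868
outer loop
vertex -3.067 3.31 -3.94
vertex -3.746 2.786 -3.854
vertex -3.776 3.586 -3.534
endloop
endfacet
facet normal 0.676 0.587 -0.445
outer loop
vertex -2.485 3.093 -3.342
vertex -3.067 3.31 -3.94
vertex -2.996 3.776 -3.217
endloop
endfacet
facet normal 0.894 -0.137 0.427
outer loop
vertex -2.804 2.434 -2.886
vertex -2.485 3.093 -3.342
vertex -2.834 3.234 -2.566
endloop
endfacet
facet normal -0.958 0.233 0.169
outer loop
vertex -2.502 -3.194 -2.184
vertex -2.319 -1.682 -3.234
vertex -2.767 -3.71 -2.973
endloop
endfacet
facet normal -0.099 -0.817 0.568
outer loop
vertex -1.341 -4.058 -3.226
vertex -2.502 -3.194 -2.184
vertex -2.767 -3.71 -2.973
endloop
endfacet
facet normal -0.957 0.233 0.170
outer loop
vertex -2.767 -3.71 -2.973
vertex -2.319 -1.682 -3.234
vertex -2.585 -2.199 -4.024
endloop
endfacet
facet normal -0.272 -0.527 -0.805
outer loop
vertex -2.585 -2.199 -4.024
vertex -1.341 -4.058 -3.226
vertex -2.767 -3.71 -2.973
endloop
endfacet
facet normal 0.271 0.527 0.806
outer loop
vertex -2.502 -3.194 -2.184
vertex -0.893 -2.03 -3.487
vertex -2.319 -1.682 -3.234
endloop
endfacet
facet normal -0.098 -0.817 0.568
outer loop
vertex -1.075 -3.541 -2.436
vertex -2.502 -3.194 -2.184
vertex -1.341 -4.058 -3.226
endloop
endfacet
facet normal 0.270 0.528 0.805
outer loop
vertex -1.075 -3.541 -2.436
vertex -0.893 -2.03 -3.487
vertex -2.502 -3.194 -2.184
endloop
endfacet
facet normal 0.099 0.817 -0.568
outer loop
vertex -2.319 -1.682 -3.234
vertex -0.893 -2.03 -3.487
vertex -2.585 -2.199 -4.024
endloop
endfacet
facet normal -0.270 -0.527 -0.806
outer loop
vertex -1.158 -2.546 -4.276
vertex -1.341 -4.058 -3.226
vertex -2.585 -2.199 -4.024
endloop
endfacet
facet normal 0.099 0.817 -0.568
outer loop
vertex -2.585 -2.199 -4.024
vertex -0.893 -2.03 -3.487
vertex -1.158 -2.546 -4.276
endloop
endfacet
facet normal 0.957 -0.234 -0.170
outer loop
vertex -1.158 -2.546 -4.276
vertex -1.075 -3.541 -2.436
vertex -1.341 -4.058 -3.226
endloop
endfacet
facet normal 0.958 -0.233 -0.169
outer loop
vertex -0.893 -2.03 -3.487
vertex -1.075 -3.541 -2.436
vertex -1.158 -2.546 -4.276
endloop
endfacet

endsolid


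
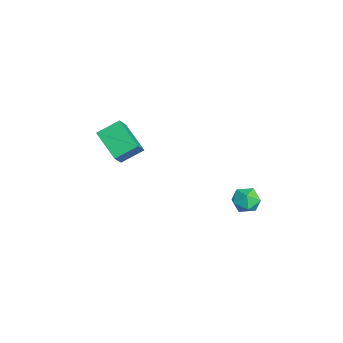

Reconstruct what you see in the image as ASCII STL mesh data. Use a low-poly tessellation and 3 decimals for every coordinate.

solid 
facet normal -0.574 0.331 -0.748
outer loop
vertex -4.329 -3.714 1.403
vertex -4.495 -2.402 2.111
vertex -2.675 -2.992 0.453
endloop
endfacet
facet normal 0.111 -0.875 -0.471
outer loop
vertex -1.865 -3.458 1.509
vertex -4.329 -3.714 1.403
vertex -2.675 -2.992 0.453
endloop
endfacet
facet normal -0.575 0.331 -0.749
outer loop
vertex -2.675 -2.992 0.453
vertex -4.495 -2.402 2.111
vertex -2.841 -1.679 1.161
endloop
endfacet
facet normal 0.811 0.354 -0.466
outer loop
vertex -2.841 -1.679 1.161
vertex -1.865 -3.458 1.509
vertex -2.675 -2.992 0.453
endloop
endfacet
facet normal -0.811 -0.354 0.466
outer loop
vertex -4.329 -3.714 1.403
vertex -3.685 -2.868 3.167
vertex -4.495 -2.402 2.111
endloop
endfacet
facet normal 0.111 -0.875 -0.472
outer loop
vertex -3.519 -4.181 2.459
vertex -4.329 -3.714 1.403
vertex -1.865 -3.458 1.509
endloop
endfacet
facet normal -0.811 -0.354 0.466
outer loop
vertex -3.519 -4.181 2.459
vertex -3.685 -2.868 3.167
vertex -4.329 -3.714 1.403
endloop
endfacet
facet normal -0.112 0.875 0.472
outer loop
vertex -4.495 -2.402 2.111
vertex -3.685 -2.868 3.167
vertex -2.841 -1.679 1.161
endloop
endfacet
facet normal 0.811 0.354 -0.466
outer loop
vertex -2.031 -2.146 2.217
vertex -1.865 -3.458 1.509
vertex -2.841 -1.679 1.161
endloop
endfacet
facet normal -0.111 0.875 0.472
outer loop
vertex -2.841 -1.679 1.161
vertex -3.685 -2.868 3.167
vertex -2.031 -2.146 2.217
endloop
endfacet
facet normal 0.575 -0.331 0.748
outer loop
vertex -2.031 -2.146 2.217
vertex -3.519 -4.181 2.459
vertex -1.865 -3.458 1.509
endloop
endfacet
facet normal 0.574 -0.331 0.749
outer loop
vertex -3.685 -2.868 3.167
vertex -3.519 -4.181 2.459
vertex -2.031 -2.146 2.217
endloop
endfacet
facet normal -0.834 -0.507 0.219
outer loop
vertex 2.716 2.579 1.668
vertex 3.087 1.844 1.378
vertex 3.168 2.072 2.216
endloop
endfacet
facet normal -0.749 0.046 0.661
outer loop
vertex 2.716 2.579 1.668
vertex 3.168 2.072 2.216
vertex 3.254 2.94 2.253
endloop
endfacet
facet normal -0.720 0.641 0.267
outer loop
vertex 2.716 2.579 1.668
vertex 3.254 2.94 2.253
vertex 3.226 3.248 1.437
endloop
endfacet
facet normal -0.786 0.455 -0.418
outer loop
vertex 2.716 2.579 1.668
vertex 3.226 3.248 1.437
vertex 3.122 2.571 0.896
endloop
endfacet
facet normal -0.857 -0.256 -0.448
outer loop
vertex 2.716 2.579 1.668
vertex 3.122 2.571 0.896
vertex 3.087 1.844 1.378
endloop
endfacet
facet normal -0.122 -0.030 0.992
outer loop
vertex 3.254 2.94 2.253
vertex 3.168 2.072 2.216
vertex 3.958 2.429 2.324
endloop
endfacet
facet normal -0.257 -0.926 0.277
outer loop
vertex 3.168 2.072 2.216
vertex 3.087 1.844 1.378
vertex 3.854 1.752 1.783
endloop
endfacet
facet normal -0.295 -0.518 -0.803
outer loop
vertex 3.087 1.844 1.378
vertex 3.122 2.571 0.896
vertex 3.826 2.06 0.967
endloop
endfacet
facet normal -0.182 0.631 -0.754
outer loop
vertex 3.122 2.571 0.896
vertex 3.226 3.248 1.437
vertex 3.912 2.928 1.004
endloop
endfacet
facet normal -0.075 0.932 0.354
outer loop
vertex 3.226 3.248 1.437
vertex 3.254 2.94 2.253
vertex 3.993 3.156 1.842
endloop
endfacet
facet normal 0.786 -0.455 0.418
outer loop
vertex 4.364 2.421 1.552
vertex 3.958 2.429 2.324
vertex 3.854 1.752 1.783
endloop
endfacet
facet normal 0.720 -0.641 -0.267
outer loop
vertex 4.364 2.421 1.552
vertex 3.854 1.752 1.783
vertex 3.826 2.06 0.967
endloop
endfacet
facet normal 0.749 -0.046 -0.661
outer loop
vertex 4.364 2.421 1.552
vertex 3.826 2.06 0.967
vertex 3.912 2.928 1.004
endloop
endfacet
facet normal 0.834 0.507 -0.219
outer loop
vertex 4.364 2.421 1.552
vertex 3.912 2.928 1.004
vertex 3.993 3.156 1.842
endloop
endfacet
facet normal 0.857 0.256 0.448
outer loop
vertex 4.364 2.421 1.552
vertex 3.993 3.156 1.842
vertex 3.958 2.429 2.324
endloop
endfacet
facet normal 0.182 -0.631 0.754
outer loop
vertex 3.854 1.752 1.783
vertex 3.958 2.429 2.324
vertex 3.168 2.072 2.216
endloop
endfacet
facet normal 0.075 -0.932 -0.354
outer loop
vertex 3.826 2.06 0.967
vertex 3.854 1.752 1.783
vertex 3.087 1.844 1.378
endloop
endfacet
facet normal 0.122 0.030 -0.992
outer loop
vertex 3.912 2.928 1.004
vertex 3.826 2.06 0.967
vertex 3.122 2.571 0.896
endloop
endfacet
facet normal 0.257 0.926 -0.277
outer loop
vertex 3.993 3.156 1.842
vertex 3.912 2.928 1.004
vertex 3.226 3.248 1.437
endloop
endfacet
facet normal 0.295 0.518 0.803
outer loop
vertex 3.958 2.429 2.324
vertex 3.993 3.156 1.842
vertex 3.254 2.94 2.253
endloop
endfacet

endsolid


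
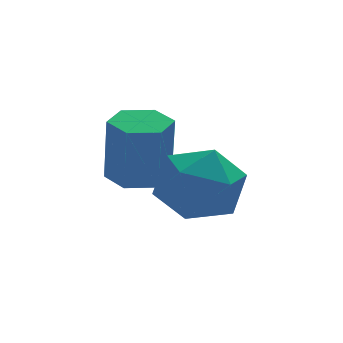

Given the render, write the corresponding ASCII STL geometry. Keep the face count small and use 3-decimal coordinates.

solid 
facet normal 0.081 0.571 0.817
outer loop
vertex 3.292 -2.39 3.435
vertex 2.474 -2.642 3.692
vertex 3.189 -3.113 3.95
endloop
endfacet
facet normal 0.721 0.331 0.609
outer loop
vertex 3.292 -2.39 3.435
vertex 3.189 -3.113 3.95
vertex 3.769 -3.127 3.271
endloop
endfacet
facet normal 0.832 0.552 -0.060
outer loop
vertex 3.292 -2.39 3.435
vertex 3.769 -3.127 3.271
vertex 3.414 -2.665 2.593
endloop
endfacet
facet normal 0.261 0.928 -0.265
outer loop
vertex 3.292 -2.39 3.435
vertex 3.414 -2.665 2.593
vertex 2.613 -2.365 2.854
endloop
endfacet
facet normal -0.202 0.939 0.277
outer loop
vertex 3.292 -2.39 3.435
vertex 2.613 -2.365 2.854
vertex 2.474 -2.642 3.692
endloop
endfacet
facet normal 0.699 -0.383 0.605
outer loop
vertex 3.769 -3.127 3.271
vertex 3.189 -3.113 3.95
vertex 3.247 -3.835 3.426
endloop
endfacet
facet normal -0.336 0.005 0.942
outer loop
vertex 3.189 -3.113 3.95
vertex 2.474 -2.642 3.692
vertex 2.446 -3.535 3.687
endloop
endfacet
facet normal -0.796 0.602 0.067
outer loop
vertex 2.474 -2.642 3.692
vertex 2.613 -2.365 2.854
vertex 2.091 -3.073 3.009
endloop
endfacet
facet normal -0.045 0.584 -0.810
outer loop
vertex 2.613 -2.365 2.854
vertex 3.414 -2.665 2.593
vertex 2.671 -3.087 2.33
endloop
endfacet
facet normal 0.879 -0.025 -0.477
outer loop
vertex 3.414 -2.665 2.593
vertex 3.769 -3.127 3.271
vertex 3.386 -3.558 2.588
endloop
endfacet
facet normal -0.261 -0.928 0.265
outer loop
vertex 2.568 -3.81 2.845
vertex 3.247 -3.835 3.426
vertex 2.446 -3.535 3.687
endloop
endfacet
facet normal -0.832 -0.552 0.060
outer loop
vertex 2.568 -3.81 2.845
vertex 2.446 -3.535 3.687
vertex 2.091 -3.073 3.009
endloop
endfacet
facet normal -0.721 -0.331 -0.609
outer loop
vertex 2.568 -3.81 2.845
vertex 2.091 -3.073 3.009
vertex 2.671 -3.087 2.33
endloop
endfacet
facet normal -0.081 -0.571 -0.817
outer loop
vertex 2.568 -3.81 2.845
vertex 2.671 -3.087 2.33
vertex 3.386 -3.558 2.588
endloop
endfacet
facet normal 0.202 -0.939 -0.277
outer loop
vertex 2.568 -3.81 2.845
vertex 3.386 -3.558 2.588
vertex 3.247 -3.835 3.426
endloop
endfacet
facet normal 0.045 -0.584 0.810
outer loop
vertex 2.446 -3.535 3.687
vertex 3.247 -3.835 3.426
vertex 3.189 -3.113 3.95
endloop
endfacet
facet normal -0.879 0.025 0.477
outer loop
vertex 2.091 -3.073 3.009
vertex 2.446 -3.535 3.687
vertex 2.474 -2.642 3.692
endloop
endfacet
facet normal -0.699 0.383 -0.605
outer loop
vertex 2.671 -3.087 2.33
vertex 2.091 -3.073 3.009
vertex 2.613 -2.365 2.854
endloop
endfacet
facet normal 0.336 -0.005 -0.942
outer loop
vertex 3.386 -3.558 2.588
vertex 2.671 -3.087 2.33
vertex 3.414 -2.665 2.593
endloop
endfacet
facet normal 0.796 -0.602 -0.067
outer loop
vertex 3.247 -3.835 3.426
vertex 3.386 -3.558 2.588
vertex 3.769 -3.127 3.271
endloop
endfacet
facet normal -0.012 0.117 -0.993
outer loop
vertex 2.865 -1.559 2.687
vertex 2.262 -1.466 2.705
vertex 2.646 -0.994 2.756
endloop
endfacet
facet normal 0.933 0.358 0.032
outer loop
vertex 2.865 -1.559 2.687
vertex 2.646 -0.994 2.756
vertex 2.88 -1.728 4.117
endloop
endfacet
facet normal 0.933 0.358 0.032
outer loop
vertex 2.88 -1.728 4.117
vertex 2.646 -0.994 2.756
vertex 2.661 -1.163 4.186
endloop
endfacet
facet normal 0.011 -0.117 0.993
outer loop
vertex 2.88 -1.728 4.117
vertex 2.661 -1.163 4.186
vertex 2.278 -1.634 4.135
endloop
endfacet
facet normal -0.012 0.117 -0.993
outer loop
vertex 2.646 -0.994 2.756
vertex 2.262 -1.466 2.705
vertex 2.043 -0.901 2.774
endloop
endfacet
facet normal 0.155 0.981 0.114
outer loop
vertex 2.646 -0.994 2.756
vertex 2.043 -0.901 2.774
vertex 2.661 -1.163 4.186
endloop
endfacet
facet normal 0.157 0.981 0.114
outer loop
vertex 2.661 -1.163 4.186
vertex 2.043 -0.901 2.774
vertex 2.059 -1.069 4.204
endloop
endfacet
facet normal 0.011 -0.117 0.993
outer loop
vertex 2.661 -1.163 4.186
vertex 2.059 -1.069 4.204
vertex 2.278 -1.634 4.135
endloop
endfacet
facet normal -0.011 0.117 -0.993
outer loop
vertex 2.043 -0.901 2.774
vertex 2.262 -1.466 2.705
vertex 1.66 -1.372 2.723
endloop
endfacet
facet normal -0.778 0.623 0.082
outer loop
vertex 2.043 -0.901 2.774
vertex 1.66 -1.372 2.723
vertex 2.059 -1.069 4.204
endloop
endfacet
facet normal -0.777 0.624 0.082
outer loop
vertex 2.059 -1.069 4.204
vertex 1.66 -1.372 2.723
vertex 1.675 -1.541 4.153
endloop
endfacet
facet normal 0.012 -0.117 0.993
outer loop
vertex 2.059 -1.069 4.204
vertex 1.675 -1.541 4.153
vertex 2.278 -1.634 4.135
endloop
endfacet
facet normal -0.011 0.117 -0.993
outer loop
vertex 1.66 -1.372 2.723
vertex 2.262 -1.466 2.705
vertex 1.879 -1.937 2.654
endloop
endfacet
facet normal -0.933 -0.358 -0.032
outer loop
vertex 1.66 -1.372 2.723
vertex 1.879 -1.937 2.654
vertex 1.675 -1.541 4.153
endloop
endfacet
facet normal -0.933 -0.358 -0.032
outer loop
vertex 1.675 -1.541 4.153
vertex 1.879 -1.937 2.654
vertex 1.894 -2.106 4.084
endloop
endfacet
facet normal 0.012 -0.117 0.993
outer loop
vertex 1.675 -1.541 4.153
vertex 1.894 -2.106 4.084
vertex 2.278 -1.634 4.135
endloop
endfacet
facet normal -0.011 0.117 -0.993
outer loop
vertex 1.879 -1.937 2.654
vertex 2.262 -1.466 2.705
vertex 2.481 -2.031 2.636
endloop
endfacet
facet normal -0.157 -0.981 -0.114
outer loop
vertex 1.879 -1.937 2.654
vertex 2.481 -2.031 2.636
vertex 1.894 -2.106 4.084
endloop
endfacet
facet normal -0.155 -0.981 -0.114
outer loop
vertex 1.894 -2.106 4.084
vertex 2.481 -2.031 2.636
vertex 2.497 -2.199 4.066
endloop
endfacet
facet normal 0.012 -0.117 0.993
outer loop
vertex 1.894 -2.106 4.084
vertex 2.497 -2.199 4.066
vertex 2.278 -1.634 4.135
endloop
endfacet
facet normal -0.012 0.117 -0.993
outer loop
vertex 2.481 -2.031 2.636
vertex 2.262 -1.466 2.705
vertex 2.865 -1.559 2.687
endloop
endfacet
facet normal 0.777 -0.624 -0.082
outer loop
vertex 2.481 -2.031 2.636
vertex 2.865 -1.559 2.687
vertex 2.497 -2.199 4.066
endloop
endfacet
facet normal 0.778 -0.623 -0.082
outer loop
vertex 2.497 -2.199 4.066
vertex 2.865 -1.559 2.687
vertex 2.88 -1.728 4.117
endloop
endfacet
facet normal 0.011 -0.117 0.993
outer loop
vertex 2.497 -2.199 4.066
vertex 2.88 -1.728 4.117
vertex 2.278 -1.634 4.135
endloop
endfacet

endsolid


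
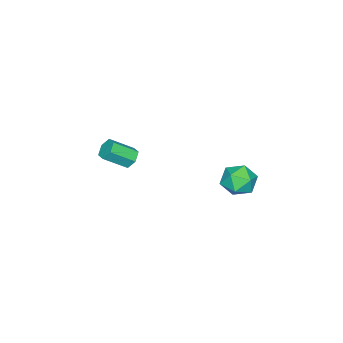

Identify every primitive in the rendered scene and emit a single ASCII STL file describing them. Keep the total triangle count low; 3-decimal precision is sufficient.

solid 
facet normal -0.553 0.597 -0.581
outer loop
vertex 2.278 -2.194 1.934
vertex 1.774 -2.341 2.263
vertex 2.122 -1.856 2.43
endloop
endfacet
facet normal 0.794 0.588 -0.151
outer loop
vertex 2.278 -2.194 1.934
vertex 2.122 -1.856 2.43
vertex 3.091 -3.072 2.788
endloop
endfacet
facet normal 0.794 0.588 -0.151
outer loop
vertex 3.091 -3.072 2.788
vertex 2.122 -1.856 2.43
vertex 2.935 -2.734 3.284
endloop
endfacet
facet normal 0.552 -0.598 0.581
outer loop
vertex 3.091 -3.072 2.788
vertex 2.935 -2.734 3.284
vertex 2.586 -3.219 3.117
endloop
endfacet
facet normal -0.553 0.597 -0.582
outer loop
vertex 2.122 -1.856 2.43
vertex 1.774 -2.341 2.263
vertex 1.617 -2.003 2.759
endloop
endfacet
facet normal 0.179 0.766 0.617
outer loop
vertex 2.122 -1.856 2.43
vertex 1.617 -2.003 2.759
vertex 2.935 -2.734 3.284
endloop
endfacet
facet normal 0.179 0.766 0.617
outer loop
vertex 2.935 -2.734 3.284
vertex 1.617 -2.003 2.759
vertex 2.43 -2.881 3.613
endloop
endfacet
facet normal 0.552 -0.598 0.581
outer loop
vertex 2.935 -2.734 3.284
vertex 2.43 -2.881 3.613
vertex 2.586 -3.219 3.117
endloop
endfacet
facet normal -0.553 0.597 -0.582
outer loop
vertex 1.617 -2.003 2.759
vertex 1.774 -2.341 2.263
vertex 1.269 -2.488 2.592
endloop
endfacet
facet normal -0.615 0.177 0.768
outer loop
vertex 1.617 -2.003 2.759
vertex 1.269 -2.488 2.592
vertex 2.43 -2.881 3.613
endloop
endfacet
facet normal -0.615 0.177 0.768
outer loop
vertex 2.43 -2.881 3.613
vertex 1.269 -2.488 2.592
vertex 2.082 -3.366 3.446
endloop
endfacet
facet normal 0.553 -0.597 0.581
outer loop
vertex 2.43 -2.881 3.613
vertex 2.082 -3.366 3.446
vertex 2.586 -3.219 3.117
endloop
endfacet
facet normal -0.552 0.598 -0.581
outer loop
vertex 1.269 -2.488 2.592
vertex 1.774 -2.341 2.263
vertex 1.425 -2.826 2.096
endloop
endfacet
facet normal -0.794 -0.588 0.151
outer loop
vertex 1.269 -2.488 2.592
vertex 1.425 -2.826 2.096
vertex 2.082 -3.366 3.446
endloop
endfacet
facet normal -0.794 -0.588 0.151
outer loop
vertex 2.082 -3.366 3.446
vertex 1.425 -2.826 2.096
vertex 2.238 -3.704 2.95
endloop
endfacet
facet normal 0.553 -0.597 0.581
outer loop
vertex 2.082 -3.366 3.446
vertex 2.238 -3.704 2.95
vertex 2.586 -3.219 3.117
endloop
endfacet
facet normal -0.552 0.598 -0.581
outer loop
vertex 1.425 -2.826 2.096
vertex 1.774 -2.341 2.263
vertex 1.93 -2.679 1.767
endloop
endfacet
facet normal -0.179 -0.766 -0.617
outer loop
vertex 1.425 -2.826 2.096
vertex 1.93 -2.679 1.767
vertex 2.238 -3.704 2.95
endloop
endfacet
facet normal -0.179 -0.766 -0.617
outer loop
vertex 2.238 -3.704 2.95
vertex 1.93 -2.679 1.767
vertex 2.743 -3.557 2.621
endloop
endfacet
facet normal 0.553 -0.597 0.582
outer loop
vertex 2.238 -3.704 2.95
vertex 2.743 -3.557 2.621
vertex 2.586 -3.219 3.117
endloop
endfacet
facet normal -0.553 0.597 -0.581
outer loop
vertex 1.93 -2.679 1.767
vertex 1.774 -2.341 2.263
vertex 2.278 -2.194 1.934
endloop
endfacet
facet normal 0.615 -0.177 -0.768
outer loop
vertex 1.93 -2.679 1.767
vertex 2.278 -2.194 1.934
vertex 2.743 -3.557 2.621
endloop
endfacet
facet normal 0.615 -0.177 -0.768
outer loop
vertex 2.743 -3.557 2.621
vertex 2.278 -2.194 1.934
vertex 3.091 -3.072 2.788
endloop
endfacet
facet normal 0.553 -0.597 0.582
outer loop
vertex 2.743 -3.557 2.621
vertex 3.091 -3.072 2.788
vertex 2.586 -3.219 3.117
endloop
endfacet
facet normal -0.362 0.680 0.638
outer loop
vertex 0.776 4.051 2.952
vertex 1.061 3.504 3.697
vertex 1.66 4.168 3.329
endloop
endfacet
facet normal -0.145 0.989 0.032
outer loop
vertex 0.776 4.051 2.952
vertex 1.66 4.168 3.329
vertex 1.537 4.181 2.369
endloop
endfacet
facet normal -0.508 0.696 -0.508
outer loop
vertex 0.776 4.051 2.952
vertex 1.537 4.181 2.369
vertex 0.862 3.525 2.145
endloop
endfacet
facet normal -0.950 0.206 -0.235
outer loop
vertex 0.776 4.051 2.952
vertex 0.862 3.525 2.145
vertex 0.568 3.106 2.966
endloop
endfacet
facet normal -0.859 0.196 0.473
outer loop
vertex 0.776 4.051 2.952
vertex 0.568 3.106 2.966
vertex 1.061 3.504 3.697
endloop
endfacet
facet normal 0.547 0.835 -0.059
outer loop
vertex 1.537 4.181 2.369
vertex 1.66 4.168 3.329
vertex 2.292 3.714 2.754
endloop
endfacet
facet normal 0.195 0.335 0.922
outer loop
vertex 1.66 4.168 3.329
vertex 1.061 3.504 3.697
vertex 1.998 3.295 3.575
endloop
endfacet
facet normal -0.610 -0.447 0.655
outer loop
vertex 1.061 3.504 3.697
vertex 0.568 3.106 2.966
vertex 1.323 2.639 3.351
endloop
endfacet
facet normal -0.757 -0.431 -0.491
outer loop
vertex 0.568 3.106 2.966
vertex 0.862 3.525 2.145
vertex 1.2 2.652 2.391
endloop
endfacet
facet normal -0.041 0.360 -0.932
outer loop
vertex 0.862 3.525 2.145
vertex 1.537 4.181 2.369
vertex 1.799 3.316 2.023
endloop
endfacet
facet normal 0.950 -0.206 0.235
outer loop
vertex 2.084 2.769 2.768
vertex 2.292 3.714 2.754
vertex 1.998 3.295 3.575
endloop
endfacet
facet normal 0.508 -0.696 0.508
outer loop
vertex 2.084 2.769 2.768
vertex 1.998 3.295 3.575
vertex 1.323 2.639 3.351
endloop
endfacet
facet normal 0.145 -0.989 -0.032
outer loop
vertex 2.084 2.769 2.768
vertex 1.323 2.639 3.351
vertex 1.2 2.652 2.391
endloop
endfacet
facet normal 0.362 -0.680 -0.638
outer loop
vertex 2.084 2.769 2.768
vertex 1.2 2.652 2.391
vertex 1.799 3.316 2.023
endloop
endfacet
facet normal 0.859 -0.196 -0.473
outer loop
vertex 2.084 2.769 2.768
vertex 1.799 3.316 2.023
vertex 2.292 3.714 2.754
endloop
endfacet
facet normal 0.757 0.431 0.491
outer loop
vertex 1.998 3.295 3.575
vertex 2.292 3.714 2.754
vertex 1.66 4.168 3.329
endloop
endfacet
facet normal 0.041 -0.360 0.932
outer loop
vertex 1.323 2.639 3.351
vertex 1.998 3.295 3.575
vertex 1.061 3.504 3.697
endloop
endfacet
facet normal -0.547 -0.835 0.059
outer loop
vertex 1.2 2.652 2.391
vertex 1.323 2.639 3.351
vertex 0.568 3.106 2.966
endloop
endfacet
facet normal -0.195 -0.335 -0.922
outer loop
vertex 1.799 3.316 2.023
vertex 1.2 2.652 2.391
vertex 0.862 3.525 2.145
endloop
endfacet
facet normal 0.610 0.447 -0.655
outer loop
vertex 2.292 3.714 2.754
vertex 1.799 3.316 2.023
vertex 1.537 4.181 2.369
endloop
endfacet

endsolid


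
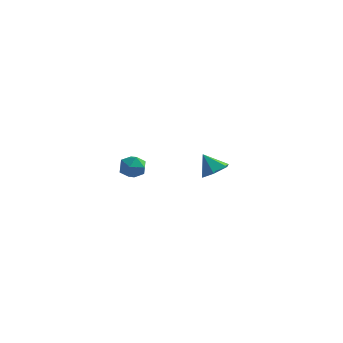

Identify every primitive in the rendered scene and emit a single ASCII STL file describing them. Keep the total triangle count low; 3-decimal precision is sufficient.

solid 
facet normal 0.558 -0.010 -0.830
outer loop
vertex -1.722 3.68 1.665
vertex -2.148 3.064 1.386
vertex -2.375 3.813 1.224
endloop
endfacet
facet normal -0.156 0.858 0.490
outer loop
vertex -1.722 3.68 1.665
vertex -2.375 3.813 1.224
vertex -2.812 3.076 2.374
endloop
endfacet
facet normal 0.558 -0.011 -0.830
outer loop
vertex -2.375 3.813 1.224
vertex -2.148 3.064 1.386
vertex -2.802 3.196 0.945
endloop
endfacet
facet normal -0.830 0.556 0.041
outer loop
vertex -2.375 3.813 1.224
vertex -2.802 3.196 0.945
vertex -2.812 3.076 2.374
endloop
endfacet
facet normal 0.558 -0.011 -0.830
outer loop
vertex -2.802 3.196 0.945
vertex -2.148 3.064 1.386
vertex -2.574 2.447 1.108
endloop
endfacet
facet normal -0.954 -0.297 -0.032
outer loop
vertex -2.802 3.196 0.945
vertex -2.574 2.447 1.108
vertex -2.812 3.076 2.374
endloop
endfacet
facet normal 0.558 -0.011 -0.830
outer loop
vertex -2.574 2.447 1.108
vertex -2.148 3.064 1.386
vertex -1.92 2.314 1.549
endloop
endfacet
facet normal -0.405 -0.847 0.345
outer loop
vertex -2.574 2.447 1.108
vertex -1.92 2.314 1.549
vertex -2.812 3.076 2.374
endloop
endfacet
facet normal 0.558 -0.011 -0.829
outer loop
vertex -1.92 2.314 1.549
vertex -2.148 3.064 1.386
vertex -1.494 2.931 1.828
endloop
endfacet
facet normal 0.269 -0.545 0.794
outer loop
vertex -1.92 2.314 1.549
vertex -1.494 2.931 1.828
vertex -2.812 3.076 2.374
endloop
endfacet
facet normal 0.558 -0.011 -0.829
outer loop
vertex -1.494 2.931 1.828
vertex -2.148 3.064 1.386
vertex -1.722 3.68 1.665
endloop
endfacet
facet normal 0.393 0.308 0.866
outer loop
vertex -1.494 2.931 1.828
vertex -1.722 3.68 1.665
vertex -2.812 3.076 2.374
endloop
endfacet
facet normal -0.025 0.975 0.219
outer loop
vertex -3.618 -2.71 3.684
vertex -3.771 -2.867 4.365
vertex -3.09 -2.803 4.157
endloop
endfacet
facet normal 0.431 0.846 -0.315
outer loop
vertex -3.618 -2.71 3.684
vertex -3.09 -2.803 4.157
vertex -3.033 -3.077 3.499
endloop
endfacet
facet normal 0.068 0.533 -0.843
outer loop
vertex -3.618 -2.71 3.684
vertex -3.033 -3.077 3.499
vertex -3.679 -3.31 3.3
endloop
endfacet
facet normal -0.612 0.469 -0.636
outer loop
vertex -3.618 -2.71 3.684
vertex -3.679 -3.31 3.3
vertex -4.135 -3.18 3.835
endloop
endfacet
facet normal -0.669 0.743 0.021
outer loop
vertex -3.618 -2.71 3.684
vertex -4.135 -3.18 3.835
vertex -3.771 -2.867 4.365
endloop
endfacet
facet normal 0.921 0.382 -0.080
outer loop
vertex -3.033 -3.077 3.499
vertex -3.09 -2.803 4.157
vertex -2.825 -3.46 4.065
endloop
endfacet
facet normal 0.184 0.593 0.784
outer loop
vertex -3.09 -2.803 4.157
vertex -3.771 -2.867 4.365
vertex -3.281 -3.33 4.6
endloop
endfacet
facet normal -0.860 0.217 0.463
outer loop
vertex -3.771 -2.867 4.365
vertex -4.135 -3.18 3.835
vertex -3.927 -3.563 4.401
endloop
endfacet
facet normal -0.768 -0.226 -0.600
outer loop
vertex -4.135 -3.18 3.835
vertex -3.679 -3.31 3.3
vertex -3.87 -3.837 3.743
endloop
endfacet
facet normal 0.332 -0.123 -0.935
outer loop
vertex -3.679 -3.31 3.3
vertex -3.033 -3.077 3.499
vertex -3.189 -3.773 3.535
endloop
endfacet
facet normal 0.612 -0.469 0.636
outer loop
vertex -3.342 -3.93 4.216
vertex -2.825 -3.46 4.065
vertex -3.281 -3.33 4.6
endloop
endfacet
facet normal -0.068 -0.533 0.843
outer loop
vertex -3.342 -3.93 4.216
vertex -3.281 -3.33 4.6
vertex -3.927 -3.563 4.401
endloop
endfacet
facet normal -0.431 -0.846 0.315
outer loop
vertex -3.342 -3.93 4.216
vertex -3.927 -3.563 4.401
vertex -3.87 -3.837 3.743
endloop
endfacet
facet normal 0.025 -0.975 -0.219
outer loop
vertex -3.342 -3.93 4.216
vertex -3.87 -3.837 3.743
vertex -3.189 -3.773 3.535
endloop
endfacet
facet normal 0.669 -0.743 -0.021
outer loop
vertex -3.342 -3.93 4.216
vertex -3.189 -3.773 3.535
vertex -2.825 -3.46 4.065
endloop
endfacet
facet normal 0.768 0.226 0.600
outer loop
vertex -3.281 -3.33 4.6
vertex -2.825 -3.46 4.065
vertex -3.09 -2.803 4.157
endloop
endfacet
facet normal -0.332 0.123 0.935
outer loop
vertex -3.927 -3.563 4.401
vertex -3.281 -3.33 4.6
vertex -3.771 -2.867 4.365
endloop
endfacet
facet normal -0.921 -0.382 0.080
outer loop
vertex -3.87 -3.837 3.743
vertex -3.927 -3.563 4.401
vertex -4.135 -3.18 3.835
endloop
endfacet
facet normal -0.184 -0.593 -0.784
outer loop
vertex -3.189 -3.773 3.535
vertex -3.87 -3.837 3.743
vertex -3.679 -3.31 3.3
endloop
endfacet
facet normal 0.860 -0.217 -0.463
outer loop
vertex -2.825 -3.46 4.065
vertex -3.189 -3.773 3.535
vertex -3.033 -3.077 3.499
endloop
endfacet

endsolid
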